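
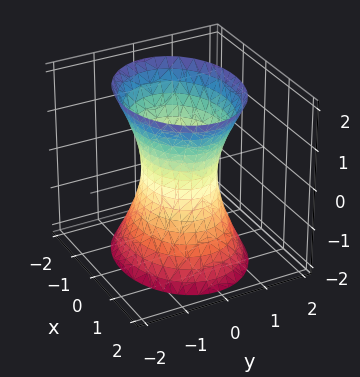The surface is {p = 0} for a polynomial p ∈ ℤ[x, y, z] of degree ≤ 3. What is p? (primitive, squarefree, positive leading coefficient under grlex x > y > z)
2*x^2 + 3*y^2 - z^2 - 2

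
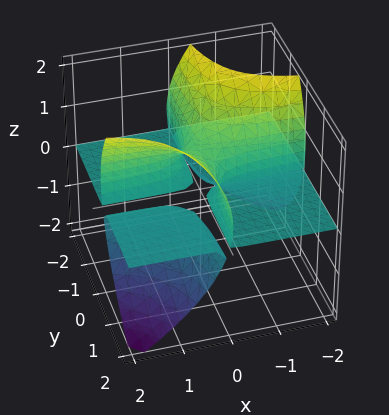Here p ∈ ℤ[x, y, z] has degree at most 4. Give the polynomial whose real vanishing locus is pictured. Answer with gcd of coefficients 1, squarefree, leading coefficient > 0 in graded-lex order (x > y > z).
1. I count 3 distinct pieces.
2. deg p = 3.
3. Against the integer gridlines: the visible y-axis segment lies entirely on the surface; the visible x-axis segment lies entirely on the surface; it meets the z-axis at z = 1 (among the integer gridlines).
4. Putting this together gives p.

2*x*y*z - z^3 + z^2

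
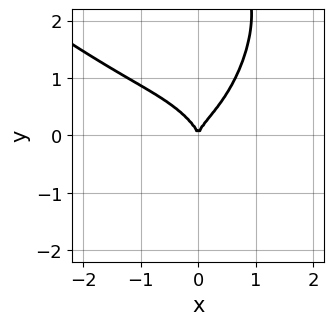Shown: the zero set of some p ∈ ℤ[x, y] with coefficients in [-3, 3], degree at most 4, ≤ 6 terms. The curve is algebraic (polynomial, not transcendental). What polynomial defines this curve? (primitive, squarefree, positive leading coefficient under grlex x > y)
2*x^4 + 3*x^3*y + y^4 - 3*y^3 + 2*x^2

1. deg p = 4. The shape is more complex than any degree-3 curve.
2. From the visible intercepts: it meets the x-axis at x = 0 (among the integer gridlines); it meets the y-axis at y = 0 (among the integer gridlines).
3. Together with the visible shape, these determine p as stated.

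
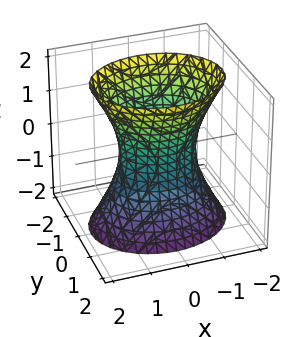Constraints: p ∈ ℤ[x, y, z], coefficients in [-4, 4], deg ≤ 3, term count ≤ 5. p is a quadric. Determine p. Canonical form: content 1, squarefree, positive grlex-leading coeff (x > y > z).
2*x^2 + 3*y^2 - z^2 - 2

1. Degree: an hourglass — one-sheet hyperboloid; a quadric, so deg p = 2.
2. Symmetries: the z ↦ −z reflection is a symmetry, so z appears only in even powers; mirror symmetry x ↦ −x ⇒ only even powers of x; the y ↦ −y reflection is a symmetry, so y appears only in even powers.
3. Reading off the gridlines: among the integer gridlines, it crosses the x-axis at x ∈ {-1, 1}; no z-intercept at any integer in the box.
4. The integer polynomial consistent with all of this is the stated p.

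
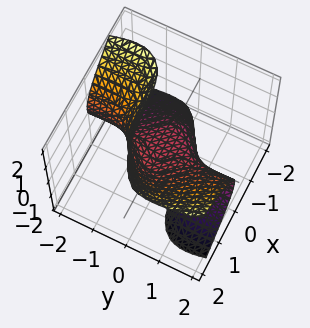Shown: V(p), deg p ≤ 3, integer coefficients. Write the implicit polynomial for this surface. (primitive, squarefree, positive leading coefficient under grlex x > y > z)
(a) The degree is 3 — a generic line meets the surface in up to 3 points.
(b) Reading off the gridlines: one z-axis crossing is at z = 0; one x-axis crossing is at x = 0; every point of the y-axis in the box is on the surface.
(c) Together with the visible shape, these determine p as stated.

x^3 + 3*x*y^2 - 3*y*z^2 - 3*z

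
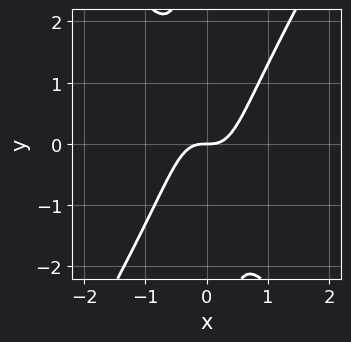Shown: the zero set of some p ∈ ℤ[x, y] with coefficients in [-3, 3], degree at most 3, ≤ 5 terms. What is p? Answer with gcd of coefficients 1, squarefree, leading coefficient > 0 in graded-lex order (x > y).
3*x^3 - x*y^2 - y

Degree: no degree-2 curve has this shape, so deg p = 3.
Checking where it meets the axes: it meets the y-axis at y = 0 (among the integer gridlines); it crosses the x-axis at the gridline x = 0.
These observations pin down the coefficients.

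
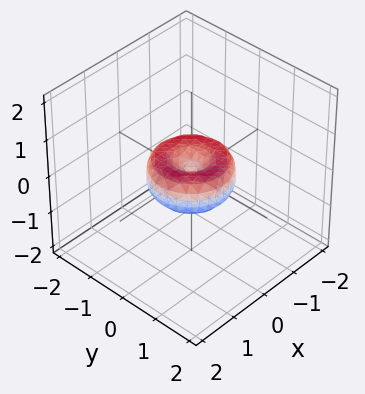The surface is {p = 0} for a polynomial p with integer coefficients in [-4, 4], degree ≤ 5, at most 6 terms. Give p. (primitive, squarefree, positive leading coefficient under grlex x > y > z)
First, deg p = 4. A generic line meets the surface in up to 4 points.
Then, symmetries: rotational symmetry about the z-axis ⇒ p depends on x, y only through x² + y².
Then, checking where it meets the axes: a circular section at z = 0 has radius exactly 1; one z-axis crossing is at z = 0; among the integer gridlines, it crosses the y-axis at y ∈ {-1, 0, 1}; among the integer gridlines, it crosses the x-axis at x ∈ {-1, 0, 1}.
Finally, the integer polynomial consistent with all of this is the stated p.

x^4 + 2*x^2*y^2 + y^4 - x^2 - y^2 + z^2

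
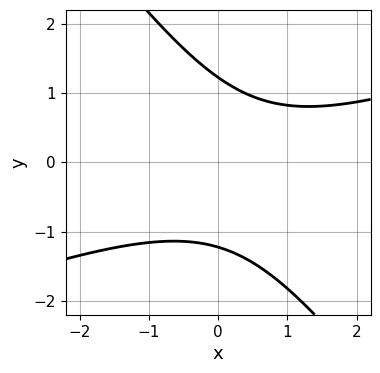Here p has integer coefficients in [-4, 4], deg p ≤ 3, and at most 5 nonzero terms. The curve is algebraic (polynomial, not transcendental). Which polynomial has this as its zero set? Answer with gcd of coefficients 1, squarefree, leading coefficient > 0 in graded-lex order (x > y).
x^2 - 2*x*y - 2*y^2 - x + 3

Degree: a generic line meets the curve in up to 2 points, so deg p = 2.
Observable constraints: no x-intercept at any integer in the box.
Fitting integer coefficients to these (and the overall shape) gives p.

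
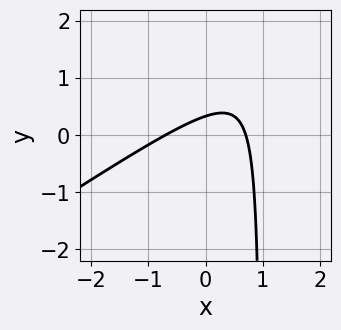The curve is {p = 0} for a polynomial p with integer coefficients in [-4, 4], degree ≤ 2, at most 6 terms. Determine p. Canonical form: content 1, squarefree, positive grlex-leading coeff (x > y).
2*x^2 - 3*x*y + 3*y - 1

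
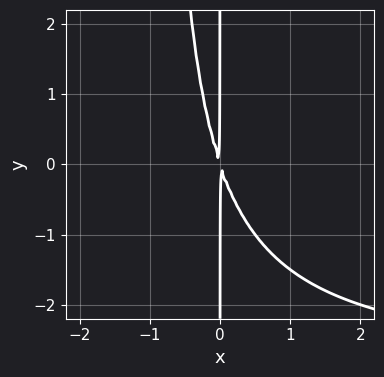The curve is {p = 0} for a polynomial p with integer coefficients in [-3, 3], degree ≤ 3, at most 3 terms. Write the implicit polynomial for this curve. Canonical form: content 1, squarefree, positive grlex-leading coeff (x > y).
Degree: the shape is more complex than any degree-2 curve, so deg p = 3.
Against the integer gridlines: the visible y-axis segment lies entirely on the curve.
The integer polynomial consistent with all of this is the stated p.

x^2*y + 3*x^2 + x*y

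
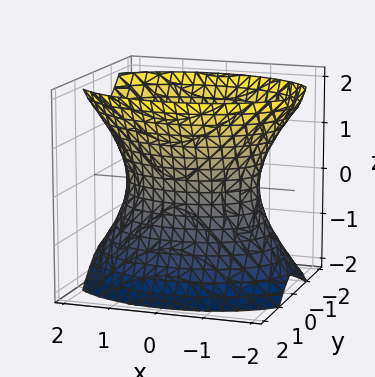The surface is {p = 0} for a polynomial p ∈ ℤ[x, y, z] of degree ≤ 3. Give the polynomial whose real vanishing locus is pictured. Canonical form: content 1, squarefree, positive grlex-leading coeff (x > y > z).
x^2 + 2*y^2 - z^2 - 2

First, degree: an hourglass — one-sheet hyperboloid; a quadric, so deg p = 2.
Then, symmetries: mirror symmetry z ↦ −z ⇒ only even powers of z; mirror symmetry y ↦ −y ⇒ only even powers of y; it's symmetric under x → −x, forcing even powers of x.
Next, checking where it meets the axes: among the integer gridlines, it crosses the y-axis at y ∈ {-1, 1}; the surface avoids every integer z-axis point in the box.
Finally, assembling these constraints gives the stated polynomial.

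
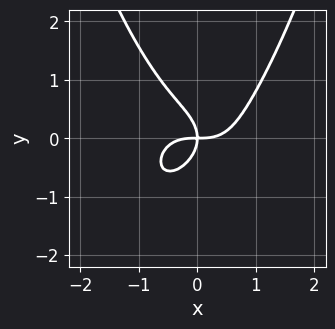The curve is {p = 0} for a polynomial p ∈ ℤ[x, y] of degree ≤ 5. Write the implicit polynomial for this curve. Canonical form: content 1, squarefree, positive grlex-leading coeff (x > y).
2*x^4 + x^2*y^2 - 2*y^3 - 2*x*y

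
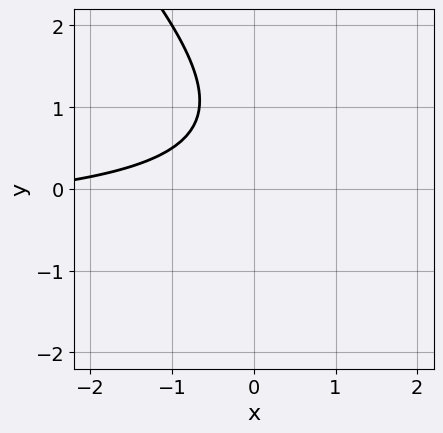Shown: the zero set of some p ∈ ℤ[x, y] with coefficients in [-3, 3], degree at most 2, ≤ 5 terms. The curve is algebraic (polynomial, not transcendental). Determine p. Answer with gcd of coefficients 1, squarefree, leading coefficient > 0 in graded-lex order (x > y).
2*x*y + 2*y^2 + x - 3*y + 3

The degree is 2 — the shape is more complex than any degree-1 curve.
From the visible intercepts: no y-intercept at any integer in the box; no x-intercept at any integer in the box.
These observations pin down the coefficients.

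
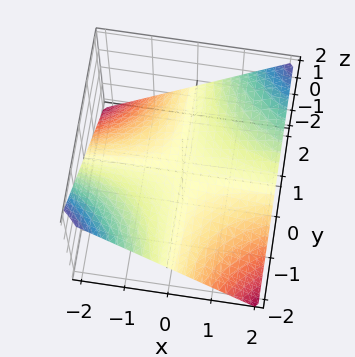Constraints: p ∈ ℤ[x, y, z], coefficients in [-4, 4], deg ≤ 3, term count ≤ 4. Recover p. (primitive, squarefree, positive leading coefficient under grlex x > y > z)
x*y - 2*z

deg p = 2.
Observable constraints: it crosses the z-axis at the gridline z = 0; the visible y-axis segment lies entirely on the surface.
Matching integer coefficients to the picture gives p.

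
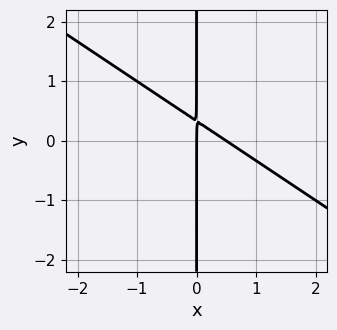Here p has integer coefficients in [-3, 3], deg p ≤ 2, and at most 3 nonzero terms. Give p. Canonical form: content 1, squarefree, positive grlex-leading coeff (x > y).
2*x^2 + 3*x*y - x

Degree: no degree-1 curve has this shape, so deg p = 2.
Reading off the gridlines: every point of the y-axis in the box is on the curve; it meets the x-axis at x = 0 (among the integer gridlines).
These observations pin down the coefficients.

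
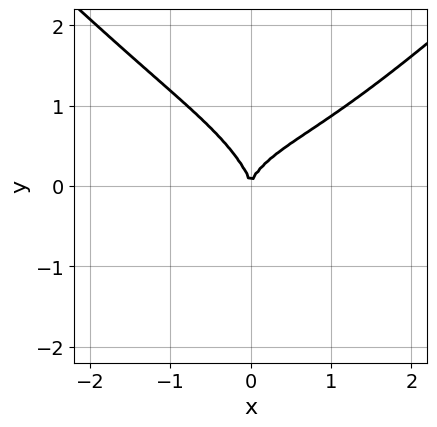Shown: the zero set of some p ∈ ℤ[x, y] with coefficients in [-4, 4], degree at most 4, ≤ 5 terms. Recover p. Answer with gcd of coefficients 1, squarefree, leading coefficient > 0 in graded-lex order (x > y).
deg p = 4.
Reading off the gridlines: it crosses the y-axis at the gridline y = 0; it meets the x-axis at x = 0 (among the integer gridlines).
The integer polynomial consistent with all of this is the stated p.

2*x^4 - 2*x^2*y^2 - 2*x*y^2 - 3*y^3 + 3*x^2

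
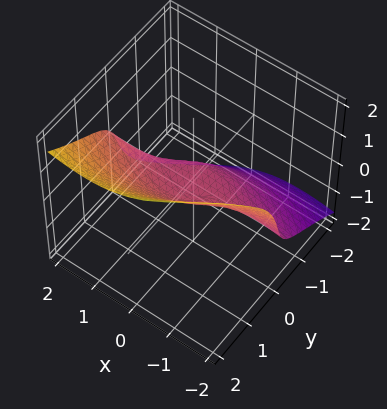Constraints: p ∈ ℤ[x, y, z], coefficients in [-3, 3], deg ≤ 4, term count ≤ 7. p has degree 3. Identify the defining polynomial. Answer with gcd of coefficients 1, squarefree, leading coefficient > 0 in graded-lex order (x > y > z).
The degree is 3 — a generic line meets the surface in up to 3 points.
Checking where it meets the axes: it crosses the z-axis at the gridline z = 0; every point of the x-axis in the box is on the surface; one y-axis crossing is at y = 0.
Matching integer coefficients to the picture gives p.

2*x^2*y - 3*x*y*z + 2*y^3 - 2*z^3 - 3*z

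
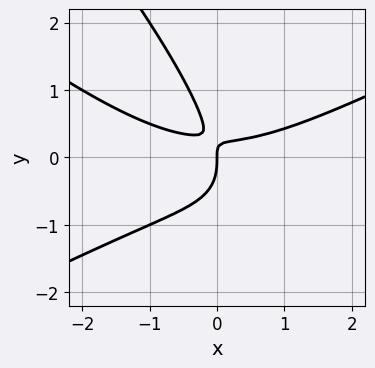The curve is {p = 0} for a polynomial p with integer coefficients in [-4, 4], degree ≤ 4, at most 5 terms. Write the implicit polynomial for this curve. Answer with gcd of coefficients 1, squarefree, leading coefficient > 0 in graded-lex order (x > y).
deg p = 3.
Against the integer gridlines: it crosses the y-axis at the gridline y = 0; one x-axis crossing is at x = 0.
Fitting integer coefficients to these (and the overall shape) gives p.

x^3 - 3*x*y^2 - 2*y^3 - 3*x*y + x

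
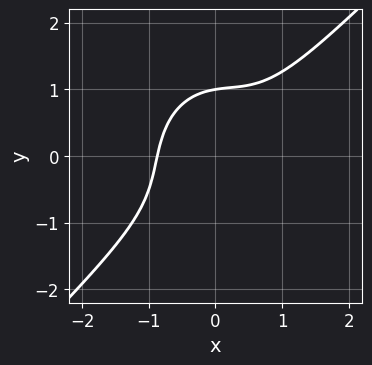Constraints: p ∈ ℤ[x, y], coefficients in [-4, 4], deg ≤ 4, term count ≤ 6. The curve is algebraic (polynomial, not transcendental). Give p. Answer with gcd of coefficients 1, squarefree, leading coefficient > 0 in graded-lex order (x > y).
3*x^3 - 2*x^2*y + x*y^2 - 2*y^3 + 2

1. Degree: the shape is more complex than any degree-2 curve, so deg p = 3.
2. Observable constraints: one y-axis crossing is at y = 1.
3. Solving for integer coefficients yields p as stated.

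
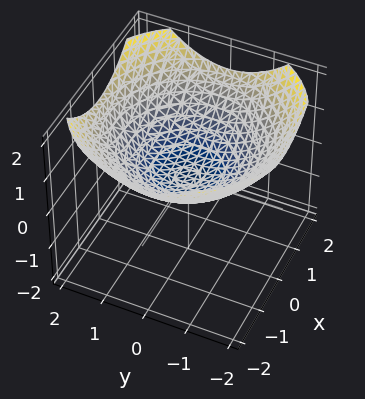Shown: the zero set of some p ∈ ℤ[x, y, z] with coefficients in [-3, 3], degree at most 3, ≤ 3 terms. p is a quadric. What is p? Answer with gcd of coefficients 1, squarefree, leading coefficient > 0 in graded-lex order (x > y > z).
x^2 + y^2 - 3*z

Degree: a single bowl opening along one axis; a quadric, so deg p = 2.
Symmetries: rotational symmetry about the z-axis ⇒ p depends on x, y only through x² + y².
Reading off the gridlines: a circular section at z = 1 has radius between 1 and 2; one y-axis crossing is at y = 0; it crosses the z-axis at the gridline z = 0.
Solving for integer coefficients yields p as stated.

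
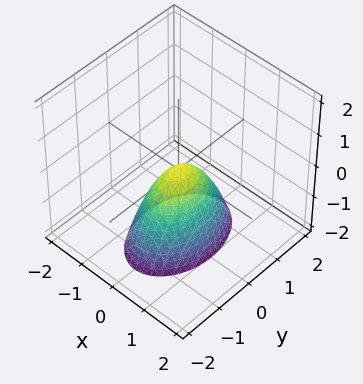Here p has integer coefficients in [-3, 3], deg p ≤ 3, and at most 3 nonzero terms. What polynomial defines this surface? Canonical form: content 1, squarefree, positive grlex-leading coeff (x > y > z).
1. The degree is 2 — a paraboloid; a quadric.
2. Symmetries: mirror symmetry y ↦ −y ⇒ only even powers of y; it's symmetric under x → −x, forcing even powers of x.
3. Checking where it meets the axes: it meets the z-axis at z = 0 (among the integer gridlines); it meets the y-axis at y = 0 (among the integer gridlines).
4. Together with the visible shape, these determine p as stated.

2*x^2 + y^2 + z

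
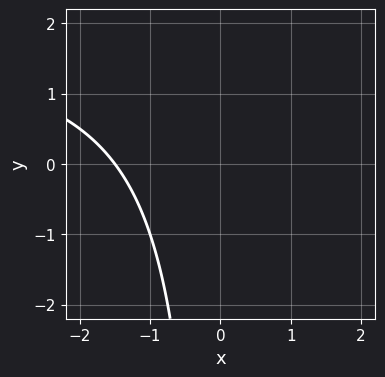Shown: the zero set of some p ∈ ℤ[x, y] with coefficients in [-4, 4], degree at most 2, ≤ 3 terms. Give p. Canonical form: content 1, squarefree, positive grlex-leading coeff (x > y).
x*y - 2*x - 3

(a) The degree is 2 — the shape is more complex than any degree-1 curve.
(b) Checking where it meets the axes: it misses every integer gridline on the y-axis.
(c) Together with the visible shape, these determine p as stated.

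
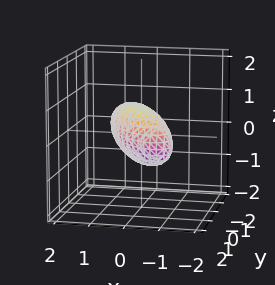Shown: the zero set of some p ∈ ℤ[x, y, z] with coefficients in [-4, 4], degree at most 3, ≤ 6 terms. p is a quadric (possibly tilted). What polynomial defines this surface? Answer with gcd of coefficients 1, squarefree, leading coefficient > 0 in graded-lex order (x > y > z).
1. deg p = 2. No degree-1 surface has this shape.
2. Checking where it meets the axes: the y-axis gridline crossings are at y ∈ {-1, 1}.
3. Matching integer coefficients to the picture gives p.

3*x^2 + 3*x*y - x*z + 2*y^2 + 3*z^2 - 2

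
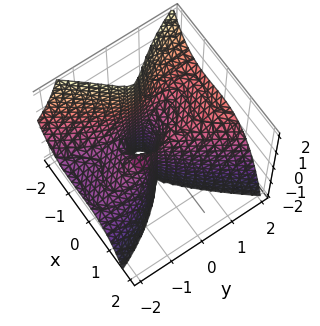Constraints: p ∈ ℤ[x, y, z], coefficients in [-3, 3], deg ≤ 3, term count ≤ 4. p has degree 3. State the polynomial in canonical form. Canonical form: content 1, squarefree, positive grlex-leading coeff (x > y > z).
3*x^3 - y^3 + 3*y^2*z + 3*x^2

1. Degree: a generic line meets the surface in up to 3 points, so deg p = 3.
2. Against the integer gridlines: the x-axis gridline crossings are at x ∈ {-1, 0}; it crosses the y-axis at the gridline y = 0; every point of the z-axis in the box is on the surface.
3. Together with the visible shape, these determine p as stated.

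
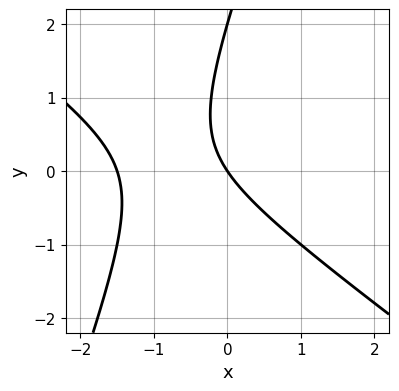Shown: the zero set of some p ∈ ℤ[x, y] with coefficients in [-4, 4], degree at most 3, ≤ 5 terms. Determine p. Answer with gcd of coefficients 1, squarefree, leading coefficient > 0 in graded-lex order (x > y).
deg p = 2. The shape is more complex than any degree-1 curve.
Checking where it meets the axes: one x-axis crossing is at x = 0; the y-axis gridline crossings are at y ∈ {0, 2}.
Assembling these constraints gives the stated polynomial.

2*x^2 + 2*x*y - y^2 + 3*x + 2*y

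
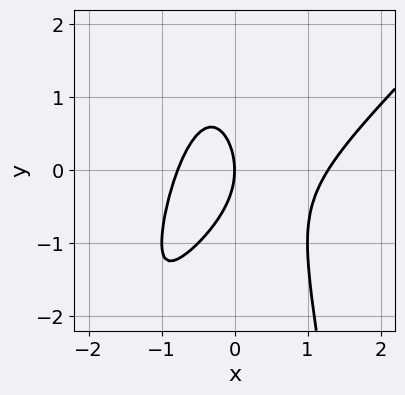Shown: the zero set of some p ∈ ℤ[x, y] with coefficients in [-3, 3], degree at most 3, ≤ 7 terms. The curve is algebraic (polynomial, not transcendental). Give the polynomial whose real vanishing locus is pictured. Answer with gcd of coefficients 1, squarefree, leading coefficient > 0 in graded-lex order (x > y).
2*x^3 - 2*x^2*y - x^2 - y^2 - 2*x

(a) deg p = 3. No degree-2 curve has this shape.
(b) Reading off the gridlines: one y-axis crossing is at y = 0; one x-axis crossing is at x = 0.
(c) Matching integer coefficients to the picture gives p.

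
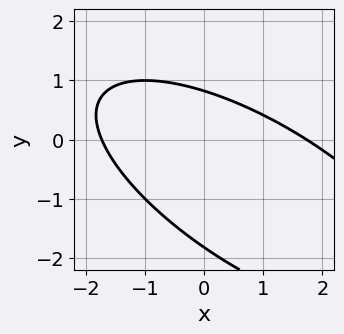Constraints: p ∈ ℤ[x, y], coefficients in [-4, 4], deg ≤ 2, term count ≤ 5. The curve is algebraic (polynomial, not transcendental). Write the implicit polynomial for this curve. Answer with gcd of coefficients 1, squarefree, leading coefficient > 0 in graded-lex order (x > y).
(a) The degree is 2 — the shape is more complex than any degree-1 curve.
(b) Solving for integer coefficients yields p as stated.

x^2 + 2*x*y + 2*y^2 + 2*y - 3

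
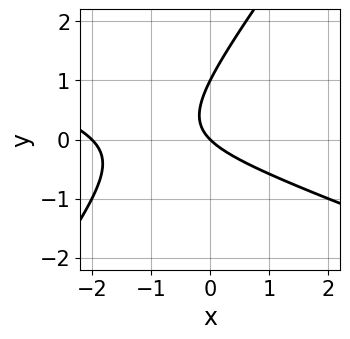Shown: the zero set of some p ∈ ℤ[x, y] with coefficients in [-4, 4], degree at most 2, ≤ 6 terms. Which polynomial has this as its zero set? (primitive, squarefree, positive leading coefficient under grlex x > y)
x^2 + 2*x*y - 2*y^2 + 2*x + 2*y

First, the degree is 2 — the shape is more complex than any degree-1 curve.
Next, from the axis intercepts and sections: the y-axis gridline crossings are at y ∈ {0, 1}; among the integer gridlines, it crosses the x-axis at x ∈ {-2, 0}.
Finally, fitting integer coefficients to these (and the overall shape) gives p.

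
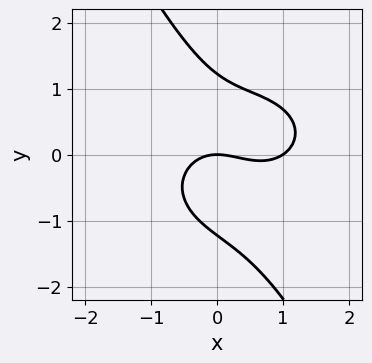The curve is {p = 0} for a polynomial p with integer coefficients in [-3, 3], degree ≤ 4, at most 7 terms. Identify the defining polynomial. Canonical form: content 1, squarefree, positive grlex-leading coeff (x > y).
2*x^3 + 3*x*y^2 + 2*y^3 - 2*x^2 - 3*y

1. deg p = 3. A generic line meets the curve in up to 3 points.
2. From the visible intercepts: it crosses the y-axis at the gridline y = 0; among the integer gridlines, it crosses the x-axis at x ∈ {0, 1}.
3. These observations pin down the coefficients.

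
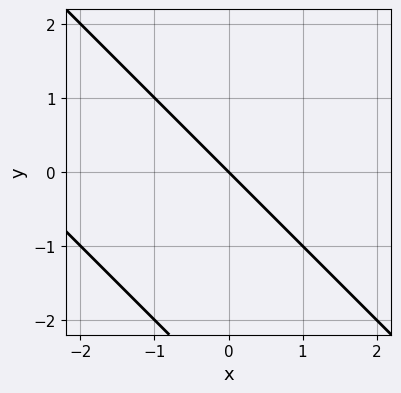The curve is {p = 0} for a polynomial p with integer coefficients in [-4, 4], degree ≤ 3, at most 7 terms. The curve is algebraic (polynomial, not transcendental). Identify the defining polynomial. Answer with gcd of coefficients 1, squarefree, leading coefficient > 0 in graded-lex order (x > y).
x^2 + 2*x*y + y^2 + 3*x + 3*y

deg p = 2. The shape is more complex than any degree-1 curve.
From the axis intercepts and sections: it meets the x-axis at x = 0 (among the integer gridlines); it meets the y-axis at y = 0 (among the integer gridlines).
The integer polynomial consistent with all of this is the stated p.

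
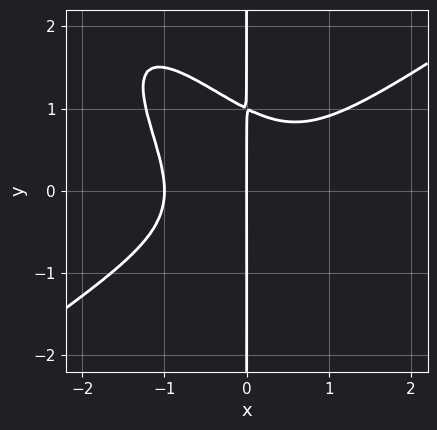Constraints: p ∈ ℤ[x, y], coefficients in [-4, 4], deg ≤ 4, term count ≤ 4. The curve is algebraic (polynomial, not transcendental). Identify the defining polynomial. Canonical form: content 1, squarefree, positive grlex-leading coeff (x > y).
2*x^4 - 3*x^2*y^2 - 2*x*y^3 + 2*x

deg p = 4. The shape is more complex than any degree-3 curve.
Observable constraints: every point of the y-axis in the box is on the curve; the x-axis gridline crossings are at x ∈ {-1, 0}.
The integer polynomial consistent with all of this is the stated p.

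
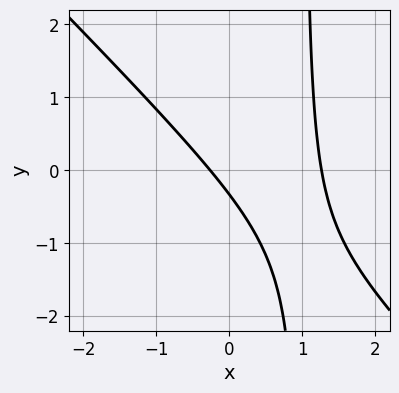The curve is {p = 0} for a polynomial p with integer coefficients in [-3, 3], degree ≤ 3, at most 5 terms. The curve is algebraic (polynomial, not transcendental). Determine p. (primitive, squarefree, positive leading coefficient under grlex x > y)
3*x^2 + 3*x*y - 3*x - 3*y - 1

First, deg p = 2. The shape is more complex than any degree-1 curve.
Finally, putting this together gives p.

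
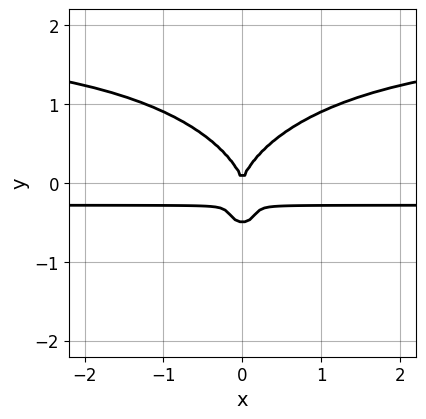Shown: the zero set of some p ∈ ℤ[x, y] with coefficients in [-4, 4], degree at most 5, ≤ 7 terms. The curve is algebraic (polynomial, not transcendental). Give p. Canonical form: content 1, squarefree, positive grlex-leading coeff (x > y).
2*x^2*y^2 + 2*y^4 - 3*x^2*y + y^3 - x^2

First, the degree is 4 — the shape is more complex than any degree-3 curve.
Next, symmetries: it's symmetric under x → −x, forcing even powers of x.
Then, reading off the gridlines: it meets the x-axis at x = 0 (among the integer gridlines); one y-axis crossing is at y = 0.
Finally, matching integer coefficients to the picture gives p.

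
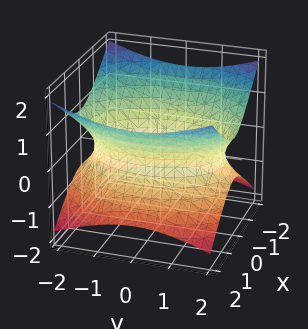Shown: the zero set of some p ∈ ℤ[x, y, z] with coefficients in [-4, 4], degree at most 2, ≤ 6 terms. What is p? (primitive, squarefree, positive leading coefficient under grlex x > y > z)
2*x^2 + y^2 - 3*z^2 - 3

First, the degree is 2 — one connected sheet with a waist; a quadric.
Then, symmetries: mirror symmetry z ↦ −z ⇒ only even powers of z; it's symmetric under y → −y, forcing even powers of y; mirror symmetry x ↦ −x ⇒ only even powers of x.
Then, from the axis intercepts and sections: no z-intercept at any integer in the box.
Finally, putting this together gives p.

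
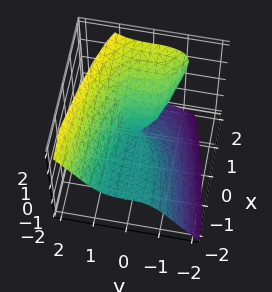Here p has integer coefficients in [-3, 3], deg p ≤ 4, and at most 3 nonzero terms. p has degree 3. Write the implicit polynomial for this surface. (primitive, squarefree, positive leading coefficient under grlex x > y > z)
3*y^3 - 2*z^3 + 3*x*z

(a) The degree is 3 — no degree-2 surface has this shape.
(b) From the axis intercepts and sections: the visible x-axis segment lies entirely on the surface; it crosses the z-axis at the gridline z = 0.
(c) Together with the visible shape, these determine p as stated.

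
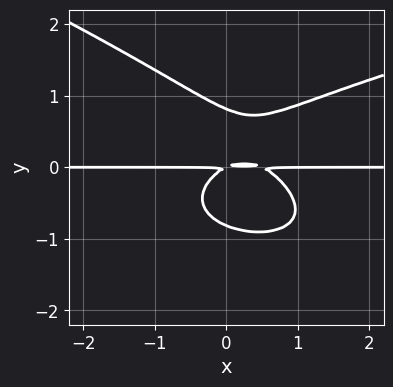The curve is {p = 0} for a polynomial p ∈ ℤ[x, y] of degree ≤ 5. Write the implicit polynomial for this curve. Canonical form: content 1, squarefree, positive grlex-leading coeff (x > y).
x*y^3 + 3*y^4 - 2*x^2*y + x*y - 2*y^2

(a) Degree: no degree-3 curve has this shape, so deg p = 4.
(b) From the visible intercepts: every point of the x-axis in the box is on the curve.
(c) Matching integer coefficients to the picture gives p.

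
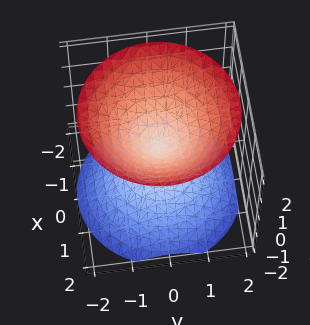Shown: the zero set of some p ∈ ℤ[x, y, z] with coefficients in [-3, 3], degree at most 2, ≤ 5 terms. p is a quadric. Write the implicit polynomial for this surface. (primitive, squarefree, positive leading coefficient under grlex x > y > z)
1. There are 2 components.
2. The degree is 2 — a double cone through the origin; a quadric.
3. Symmetries: mirror symmetry z ↦ −z ⇒ only even powers of z; the surface is invariant under rotation about z: p = q(x² + y², z).
4. Observable constraints: it meets the x-axis at x = 0 (among the integer gridlines); a circular section at z = 1 has radius exactly 1; it crosses the z-axis at the gridline z = 0.
5. Fitting integer coefficients to these (and the overall shape) gives p.

x^2 + y^2 - z^2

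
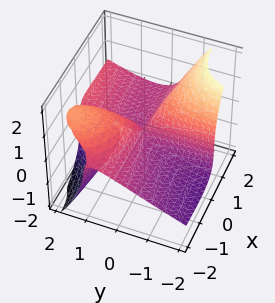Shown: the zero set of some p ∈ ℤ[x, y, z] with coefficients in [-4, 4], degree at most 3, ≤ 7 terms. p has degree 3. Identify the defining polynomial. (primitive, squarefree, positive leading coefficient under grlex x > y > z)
x^2*z - x*y^2 + 2*x*y*z + z^3 + x*y

(a) deg p = 3.
(b) Observable constraints: every point of the x-axis in the box is on the surface; every point of the y-axis in the box is on the surface; it crosses the z-axis at the gridline z = 0.
(c) The integer polynomial consistent with all of this is the stated p.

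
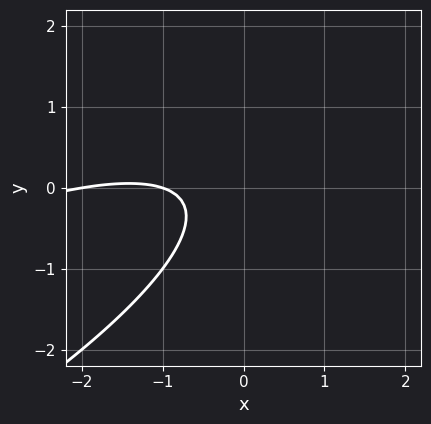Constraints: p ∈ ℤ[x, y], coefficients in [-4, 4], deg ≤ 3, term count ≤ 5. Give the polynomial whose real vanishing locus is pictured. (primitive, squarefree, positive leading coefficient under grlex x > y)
x^2 - 3*x*y + 3*y^2 + 3*x + 2

The degree is 2 — a generic line meets the curve in up to 2 points.
From the visible intercepts: among the integer gridlines, it crosses the x-axis at x ∈ {-2, -1}; it misses every integer gridline on the y-axis.
Fitting integer coefficients to these (and the overall shape) gives p.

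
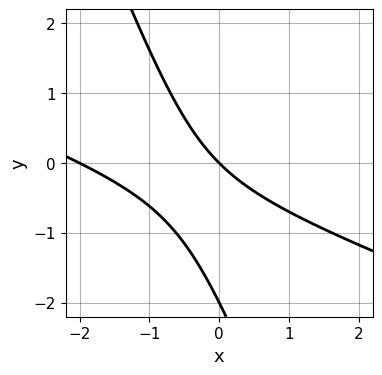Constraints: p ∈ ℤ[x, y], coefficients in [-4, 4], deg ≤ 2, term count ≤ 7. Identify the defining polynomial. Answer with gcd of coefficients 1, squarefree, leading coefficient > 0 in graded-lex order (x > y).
(a) The degree is 2 — no degree-1 curve has this shape.
(b) From the visible intercepts: among the integer gridlines, it crosses the y-axis at y ∈ {-2, 0}; among the integer gridlines, it crosses the x-axis at x ∈ {-2, 0}.
(c) These observations pin down the coefficients.

x^2 + 3*x*y + y^2 + 2*x + 2*y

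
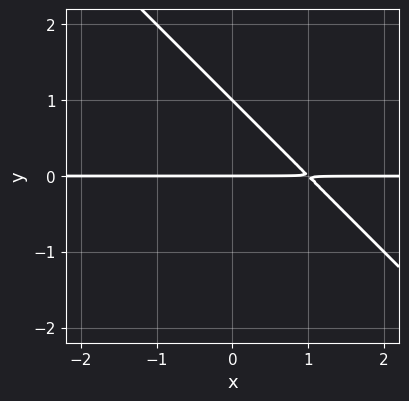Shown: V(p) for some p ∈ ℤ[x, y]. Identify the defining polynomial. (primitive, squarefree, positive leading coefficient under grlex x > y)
1. deg p = 2. No degree-1 curve has this shape.
2. Reading off the gridlines: the y-axis gridline crossings are at y ∈ {0, 1}; every point of the x-axis in the box is on the curve.
3. Fitting integer coefficients to these (and the overall shape) gives p.

x*y + y^2 - y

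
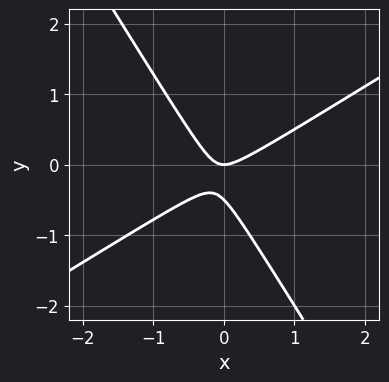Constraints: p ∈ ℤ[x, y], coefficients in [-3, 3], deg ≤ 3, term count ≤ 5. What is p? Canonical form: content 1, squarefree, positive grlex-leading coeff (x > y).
2*x^2 - 2*x*y - 2*y^2 - y

The degree is 2 — no degree-1 curve has this shape.
Observable constraints: it meets the x-axis at x = 0 (among the integer gridlines); it crosses the y-axis at the gridline y = 0.
Together with the visible shape, these determine p as stated.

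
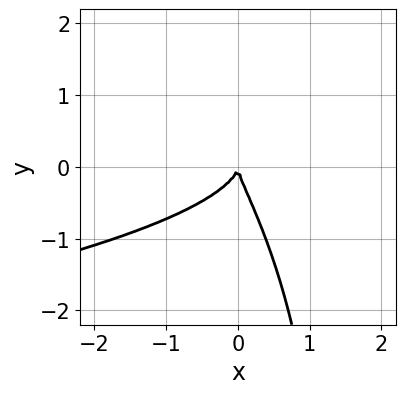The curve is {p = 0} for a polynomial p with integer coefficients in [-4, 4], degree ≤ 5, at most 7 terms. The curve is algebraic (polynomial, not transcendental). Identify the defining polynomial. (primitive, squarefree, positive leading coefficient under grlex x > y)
x*y^3 + x^2*y - 3*x*y^2 - 2*y^3 - 2*x^2

1. deg p = 4. The shape is more complex than any degree-3 curve.
2. From the visible intercepts: it meets the x-axis at x = 0 (among the integer gridlines); it meets the y-axis at y = 0 (among the integer gridlines).
3. Together with the visible shape, these determine p as stated.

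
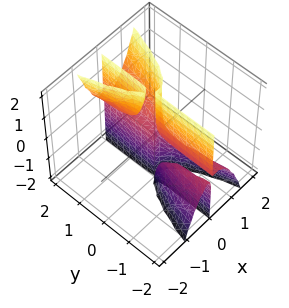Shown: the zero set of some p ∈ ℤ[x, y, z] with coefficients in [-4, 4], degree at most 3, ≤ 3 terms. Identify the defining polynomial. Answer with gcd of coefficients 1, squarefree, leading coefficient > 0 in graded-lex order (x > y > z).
1. There are 3 components. They look like related sheets of one shape, so recover p as a whole.
2. deg p = 3. No degree-2 surface has this shape.
3. Checking where it meets the axes: the visible y-axis segment lies entirely on the surface; the visible z-axis segment lies entirely on the surface.
4. Solving for integer coefficients yields p as stated.

3*x^3 - x*y*z - x^2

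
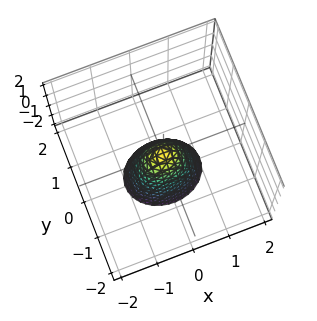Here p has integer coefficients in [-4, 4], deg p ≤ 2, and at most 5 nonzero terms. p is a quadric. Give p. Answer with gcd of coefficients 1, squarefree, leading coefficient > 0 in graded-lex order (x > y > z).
2*x^2 + 3*y^2 + z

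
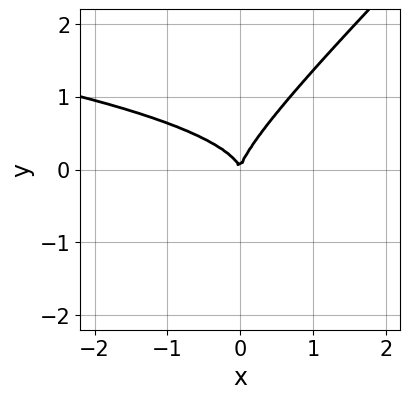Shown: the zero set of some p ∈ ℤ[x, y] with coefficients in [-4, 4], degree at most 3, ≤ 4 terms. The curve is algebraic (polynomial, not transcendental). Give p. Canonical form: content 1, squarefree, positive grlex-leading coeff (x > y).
3*x*y^2 - 3*y^3 + 2*x^2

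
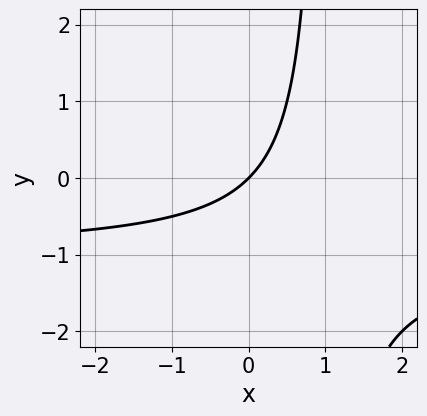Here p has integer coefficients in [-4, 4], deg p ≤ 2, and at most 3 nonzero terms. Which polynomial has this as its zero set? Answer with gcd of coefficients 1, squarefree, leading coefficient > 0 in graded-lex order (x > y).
Degree: the shape is more complex than any degree-1 curve, so deg p = 2.
Checking where it meets the axes: it crosses the y-axis at the gridline y = 0; it meets the x-axis at x = 0 (among the integer gridlines).
Fitting integer coefficients to these (and the overall shape) gives p.

x*y + x - y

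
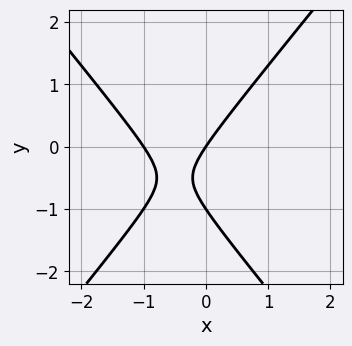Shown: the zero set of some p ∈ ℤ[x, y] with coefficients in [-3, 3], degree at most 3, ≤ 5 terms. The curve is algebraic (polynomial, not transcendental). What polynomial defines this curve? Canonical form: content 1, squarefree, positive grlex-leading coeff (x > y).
3*x^2 - 2*y^2 + 3*x - 2*y

First, deg p = 2.
Then, observable constraints: among the integer gridlines, it crosses the x-axis at x ∈ {-1, 0}; the y-axis gridline crossings are at y ∈ {-1, 0}.
Finally, putting this together gives p.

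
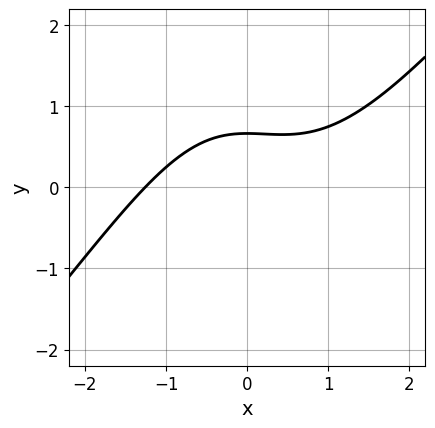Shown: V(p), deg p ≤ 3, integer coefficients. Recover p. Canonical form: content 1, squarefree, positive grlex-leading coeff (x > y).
First, degree: a generic line meets the curve in up to 3 points, so deg p = 3.
Finally, the integer polynomial consistent with all of this is the stated p.

x^3 - x^2*y - 3*y + 2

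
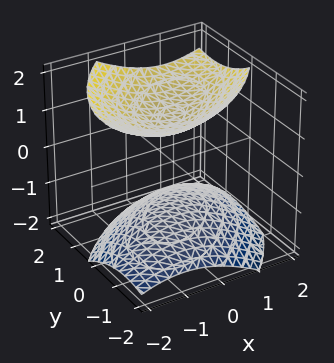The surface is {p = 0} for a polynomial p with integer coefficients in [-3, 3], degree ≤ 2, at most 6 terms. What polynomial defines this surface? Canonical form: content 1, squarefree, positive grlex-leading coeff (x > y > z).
First, I count 2 distinct pieces. They look like related sheets of one shape, so recover p as a whole.
Then, deg p = 2. The shape is more complex than any degree-1 surface.
Then, from the visible intercepts: among the integer gridlines, it crosses the z-axis at z ∈ {-1, 1}; no y-intercept at any integer in the box.
Finally, putting this together gives p.

2*x^2 - 2*x*y + 2*y^2 - y*z - 3*z^2 + 3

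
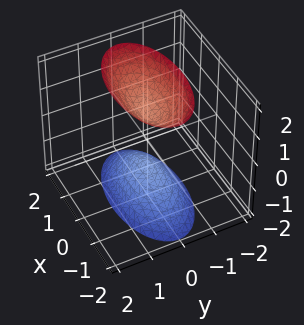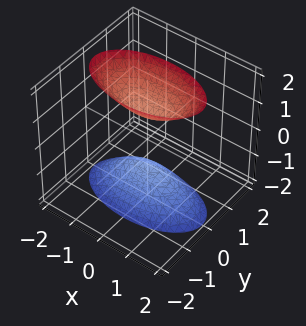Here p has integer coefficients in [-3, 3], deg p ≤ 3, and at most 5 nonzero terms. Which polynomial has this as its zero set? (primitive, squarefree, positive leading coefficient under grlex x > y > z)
1. The picture has 2 separate pieces. Treating them together as one polynomial.
2. deg p = 2. Two separate bowl-shaped sheets opening away from each other; a quadric.
3. Symmetries: it's symmetric under z → −z, forcing even powers of z; it's symmetric under y → −y, forcing even powers of y; mirror symmetry x ↦ −x ⇒ only even powers of x.
4. Reading off the gridlines: it misses every integer gridline on the y-axis; the z-axis gridline crossings are at z ∈ {-1, 1}; it misses every integer gridline on the x-axis.
5. The integer polynomial consistent with all of this is the stated p.

x^2 + 3*y^2 - z^2 + 1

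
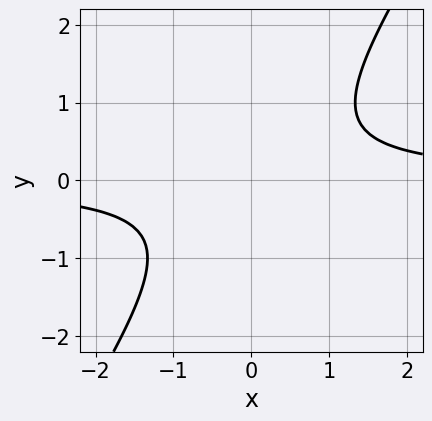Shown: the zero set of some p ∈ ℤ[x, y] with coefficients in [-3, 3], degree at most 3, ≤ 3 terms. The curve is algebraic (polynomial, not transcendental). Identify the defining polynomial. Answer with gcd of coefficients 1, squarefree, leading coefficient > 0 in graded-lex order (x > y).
3*x*y - 2*y^2 - 2

1. deg p = 2. A generic line meets the curve in up to 2 points.
2. Reading off the gridlines: no y-intercept at any integer in the box; it misses every integer gridline on the x-axis.
3. The integer polynomial consistent with all of this is the stated p.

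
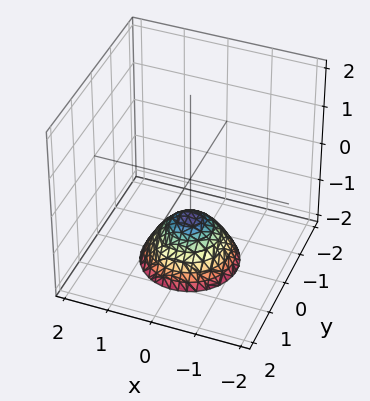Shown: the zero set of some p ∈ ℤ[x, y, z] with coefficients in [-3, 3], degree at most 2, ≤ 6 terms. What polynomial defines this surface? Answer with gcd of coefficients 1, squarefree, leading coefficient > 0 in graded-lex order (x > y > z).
x^2 + y^2 + z + 1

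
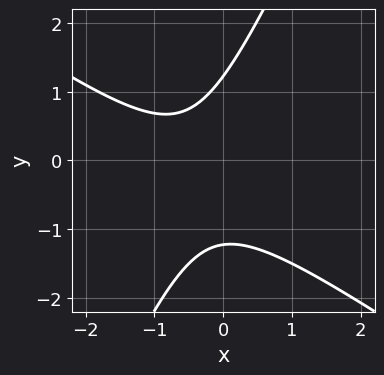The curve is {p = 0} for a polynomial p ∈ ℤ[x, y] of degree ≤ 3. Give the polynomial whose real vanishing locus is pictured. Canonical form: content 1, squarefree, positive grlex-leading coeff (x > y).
3*x^2 + 3*x*y - 2*y^2 + 3*x + 3

The degree is 2 — the shape is more complex than any degree-1 curve.
Against the integer gridlines: it misses every integer gridline on the x-axis.
Together with the visible shape, these determine p as stated.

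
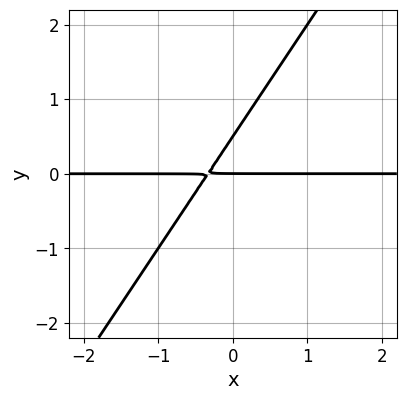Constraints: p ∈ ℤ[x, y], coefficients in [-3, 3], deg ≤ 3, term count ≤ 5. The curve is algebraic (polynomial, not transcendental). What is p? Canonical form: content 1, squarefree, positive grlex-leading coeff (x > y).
Degree: no degree-1 curve has this shape, so deg p = 2.
Checking where it meets the axes: every point of the x-axis in the box is on the curve; it crosses the y-axis at the gridline y = 0.
The integer polynomial consistent with all of this is the stated p.

3*x*y - 2*y^2 + y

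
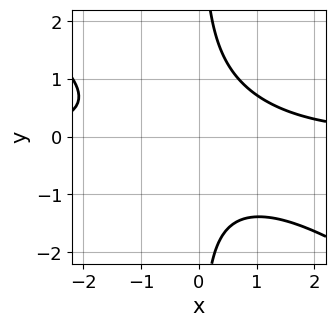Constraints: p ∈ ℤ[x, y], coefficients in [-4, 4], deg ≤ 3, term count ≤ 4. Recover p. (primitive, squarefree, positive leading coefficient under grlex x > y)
(a) deg p = 3. The shape is more complex than any degree-2 curve.
(b) Reading off the gridlines: no y-intercept at any integer in the box; it misses every integer gridline on the x-axis.
(c) These observations pin down the coefficients.

2*x^2*y + 3*x*y^2 - 3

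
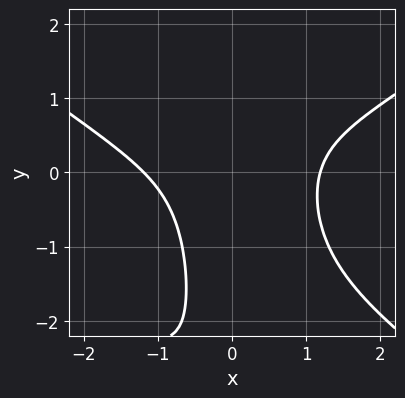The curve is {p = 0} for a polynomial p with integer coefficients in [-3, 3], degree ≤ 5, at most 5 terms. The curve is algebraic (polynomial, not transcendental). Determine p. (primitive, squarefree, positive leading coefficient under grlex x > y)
(a) The degree is 4 — no degree-3 curve has this shape.
(b) From the visible intercepts: no y-intercept at any integer in the box.
(c) Assembling these constraints gives the stated polynomial.

x^4 - 2*x^2*y^2 - 3*x^2*y + 2*x*y - 2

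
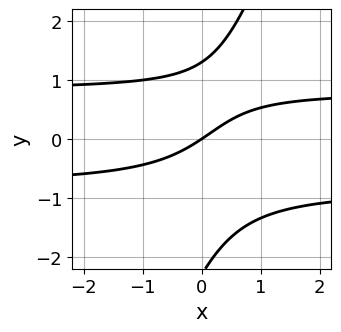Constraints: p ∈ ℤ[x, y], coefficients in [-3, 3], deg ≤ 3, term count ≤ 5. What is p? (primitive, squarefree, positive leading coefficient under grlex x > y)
1. Degree: no degree-2 curve has this shape, so deg p = 3.
2. Reading off the gridlines: it crosses the x-axis at the gridline x = 0; it meets the y-axis at y = 0 (among the integer gridlines).
3. The integer polynomial consistent with all of this is the stated p.

3*x*y^2 - y^3 - y^2 - 2*x + 3*y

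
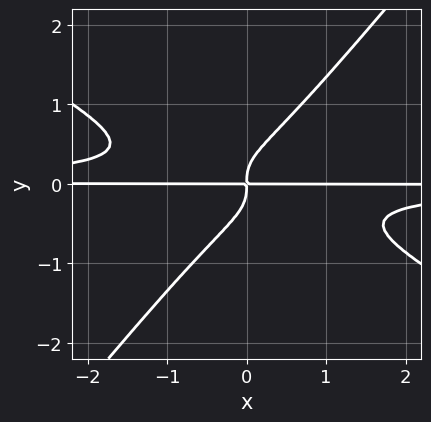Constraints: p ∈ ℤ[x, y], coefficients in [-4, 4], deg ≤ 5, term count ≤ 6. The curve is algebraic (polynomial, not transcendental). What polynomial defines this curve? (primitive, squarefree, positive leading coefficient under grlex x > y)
2*x^2*y^2 + 2*x*y^3 - 3*y^4 + x*y

First, deg p = 4.
Next, observable constraints: the visible x-axis segment lies entirely on the curve.
Finally, fitting integer coefficients to these (and the overall shape) gives p.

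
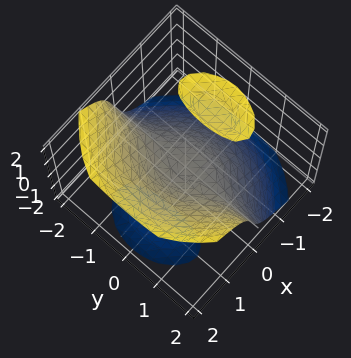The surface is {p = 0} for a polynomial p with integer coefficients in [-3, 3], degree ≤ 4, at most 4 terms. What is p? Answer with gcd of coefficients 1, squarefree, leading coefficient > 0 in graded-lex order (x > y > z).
x^3 + x*y^2 - x*z^2 - z

1. I count 3 distinct pieces. Treating them together as one polynomial.
2. deg p = 3. The shape is more complex than any degree-2 surface.
3. Observable constraints: it meets the z-axis at z = 0 (among the integer gridlines); one x-axis crossing is at x = 0; every point of the y-axis in the box is on the surface.
4. Assembling these constraints gives the stated polynomial.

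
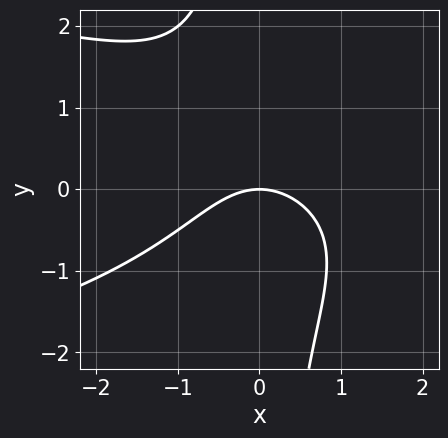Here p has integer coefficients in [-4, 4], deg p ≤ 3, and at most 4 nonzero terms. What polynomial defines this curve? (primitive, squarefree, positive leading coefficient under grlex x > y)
2*x*y^2 + 2*x^2 + 3*y

The degree is 3 — the shape is more complex than any degree-2 curve.
From the axis intercepts and sections: it crosses the y-axis at the gridline y = 0; one x-axis crossing is at x = 0.
These observations pin down the coefficients.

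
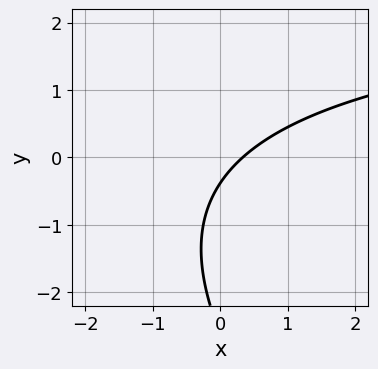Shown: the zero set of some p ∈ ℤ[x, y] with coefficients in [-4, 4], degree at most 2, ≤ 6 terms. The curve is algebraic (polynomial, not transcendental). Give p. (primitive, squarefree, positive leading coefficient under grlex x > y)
1. Degree: the shape is more complex than any degree-1 curve, so deg p = 2.
2. Matching integer coefficients to the picture gives p.

x*y + y^2 - 3*x + 3*y + 1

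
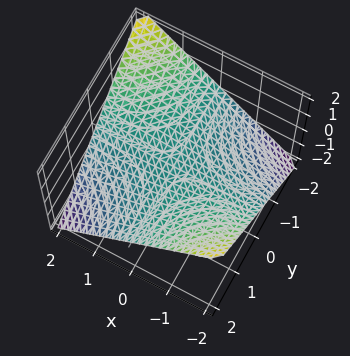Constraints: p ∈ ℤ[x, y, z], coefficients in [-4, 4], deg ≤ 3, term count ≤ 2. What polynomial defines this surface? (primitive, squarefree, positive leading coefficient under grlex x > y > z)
x*y + 2*z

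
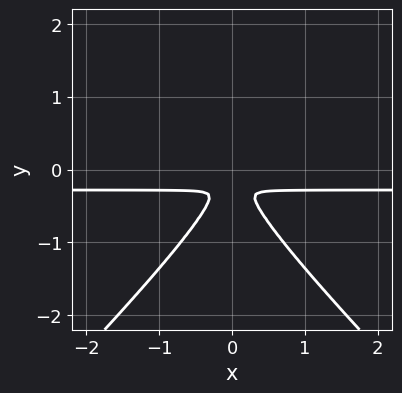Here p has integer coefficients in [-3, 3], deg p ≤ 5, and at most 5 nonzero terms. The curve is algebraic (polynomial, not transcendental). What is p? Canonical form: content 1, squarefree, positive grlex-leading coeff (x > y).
deg p = 4.
Symmetries: the x ↦ −x reflection is a symmetry, so x appears only in even powers.
The integer polynomial consistent with all of this is the stated p.

2*x^2*y^2 - 2*y^4 - 3*x^2*y - x^2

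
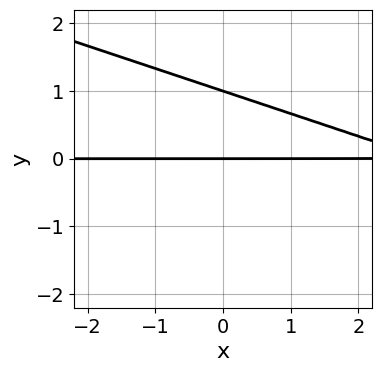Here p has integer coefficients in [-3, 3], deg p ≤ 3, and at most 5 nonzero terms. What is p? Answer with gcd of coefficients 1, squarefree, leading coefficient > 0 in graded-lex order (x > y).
1. deg p = 2. No degree-1 curve has this shape.
2. Against the integer gridlines: every point of the x-axis in the box is on the curve; among the integer gridlines, it crosses the y-axis at y ∈ {0, 1}.
3. Together with the visible shape, these determine p as stated.

x*y + 3*y^2 - 3*y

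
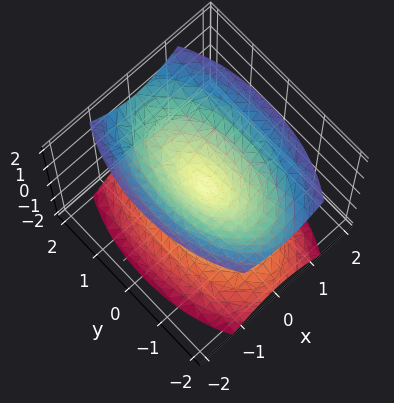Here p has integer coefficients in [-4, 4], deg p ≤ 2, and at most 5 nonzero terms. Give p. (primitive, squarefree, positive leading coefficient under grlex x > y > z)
First, there are 2 components.
Then, degree: a double cone through the origin; a quadric, so deg p = 2.
Next, symmetries: mirror symmetry y ↦ −y ⇒ only even powers of y; the z ↦ −z reflection is a symmetry, so z appears only in even powers; it's symmetric under x → −x, forcing even powers of x.
Then, observable constraints: it meets the x-axis at x = 0 (among the integer gridlines); it meets the y-axis at y = 0 (among the integer gridlines); it meets the z-axis at z = 0 (among the integer gridlines).
Finally, solving for integer coefficients yields p as stated.

3*x^2 + y^2 - 2*z^2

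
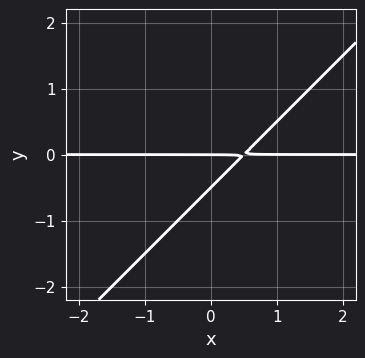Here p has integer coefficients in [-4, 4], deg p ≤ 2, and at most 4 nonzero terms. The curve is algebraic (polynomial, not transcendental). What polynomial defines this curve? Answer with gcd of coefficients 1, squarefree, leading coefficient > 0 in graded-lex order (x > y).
2*x*y - 2*y^2 - y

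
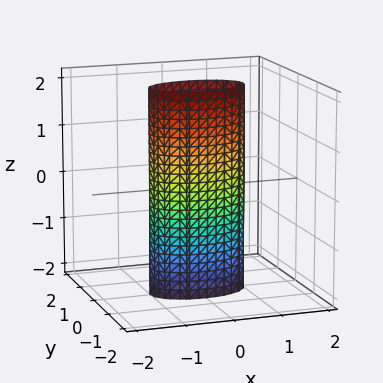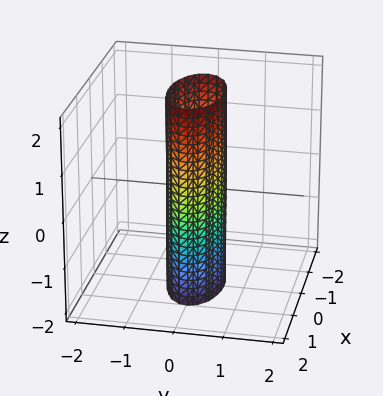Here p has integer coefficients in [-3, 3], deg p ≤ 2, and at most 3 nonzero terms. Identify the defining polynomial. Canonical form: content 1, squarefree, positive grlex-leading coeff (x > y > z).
x^2 + 3*y^2 - 1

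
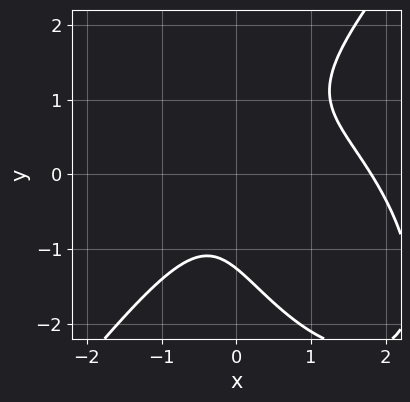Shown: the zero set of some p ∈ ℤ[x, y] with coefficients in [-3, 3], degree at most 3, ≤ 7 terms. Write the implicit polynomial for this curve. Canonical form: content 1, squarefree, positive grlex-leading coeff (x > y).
2*x^3 - y^3 - 3*x^2 + 3*x*y - 2

1. Degree: no degree-2 curve has this shape, so deg p = 3.
2. The integer polynomial consistent with all of this is the stated p.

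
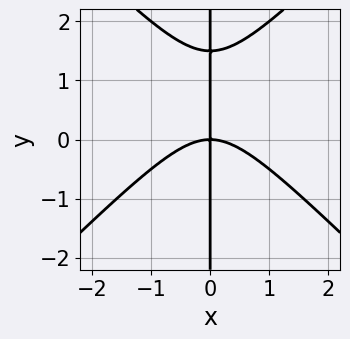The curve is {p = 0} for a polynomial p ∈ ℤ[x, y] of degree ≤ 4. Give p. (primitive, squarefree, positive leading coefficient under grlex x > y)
(a) deg p = 3.
(b) Reading off the gridlines: the visible y-axis segment lies entirely on the curve; it meets the x-axis at x = 0 (among the integer gridlines).
(c) Together with the visible shape, these determine p as stated.

2*x^3 - 2*x*y^2 + 3*x*y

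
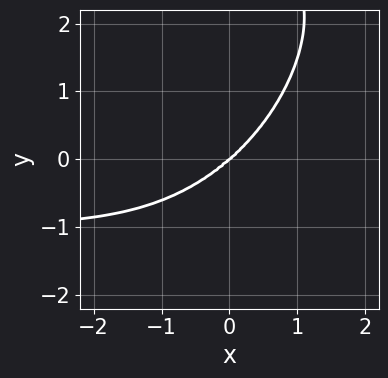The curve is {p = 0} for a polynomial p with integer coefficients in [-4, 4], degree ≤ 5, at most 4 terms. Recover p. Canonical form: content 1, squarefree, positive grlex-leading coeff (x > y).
2*x^3*y + y^4 + 2*x^3 - 3*y^3

1. The degree is 4 — no degree-3 curve has this shape.
2. Reading off the gridlines: it crosses the x-axis at the gridline x = 0; it crosses the y-axis at the gridline y = 0.
3. These observations pin down the coefficients.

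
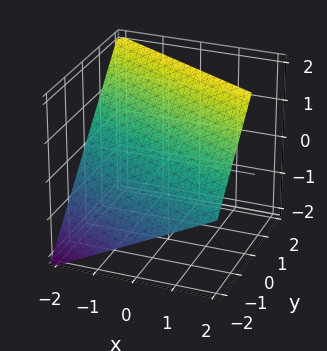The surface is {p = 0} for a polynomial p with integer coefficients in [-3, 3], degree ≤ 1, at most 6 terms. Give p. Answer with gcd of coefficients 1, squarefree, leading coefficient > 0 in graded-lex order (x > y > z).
x + 2*y - 2*z + 2

(a) The degree is 1 — the surface is flat (a plane).
(b) Observable constraints: it crosses the z-axis at the gridline z = 1; it meets the x-axis at x = -2 (among the integer gridlines); it meets the y-axis at y = -1 (among the integer gridlines).
(c) Together with the visible shape, these determine p as stated.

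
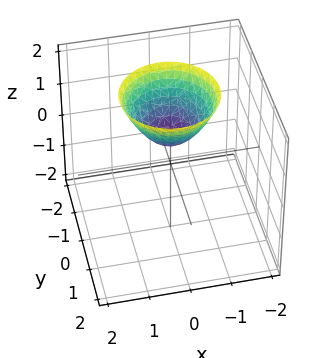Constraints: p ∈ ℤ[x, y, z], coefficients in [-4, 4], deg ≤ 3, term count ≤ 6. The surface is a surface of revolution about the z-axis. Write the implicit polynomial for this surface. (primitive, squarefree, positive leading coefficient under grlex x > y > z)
3*x^2 + 3*y^2 - 3*z + 2

1. The degree is 2 — no degree-1 surface has this shape.
2. Symmetries: the surface is invariant under rotation about z: p = q(x² + y², z).
3. Against the integer gridlines: a circular section at z = 2 has radius between 1 and 2; no y-intercept at any integer in the box; no x-intercept at any integer in the box.
4. These observations pin down the coefficients.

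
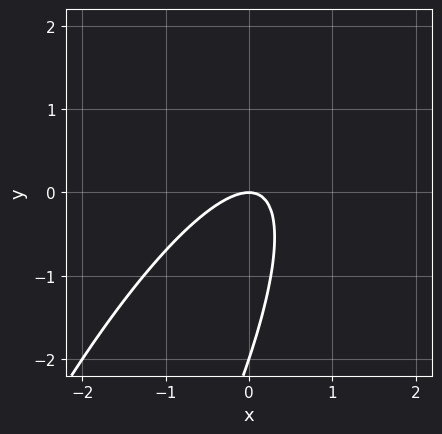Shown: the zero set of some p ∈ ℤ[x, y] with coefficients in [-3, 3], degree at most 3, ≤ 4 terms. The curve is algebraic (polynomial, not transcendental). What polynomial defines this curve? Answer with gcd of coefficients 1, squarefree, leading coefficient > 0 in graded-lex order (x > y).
3*x^2 - 3*x*y + y^2 + 2*y

1. The degree is 2 — the shape is more complex than any degree-1 curve.
2. Reading off the gridlines: the y-axis gridline crossings are at y ∈ {-2, 0}; it meets the x-axis at x = 0 (among the integer gridlines).
3. Solving for integer coefficients yields p as stated.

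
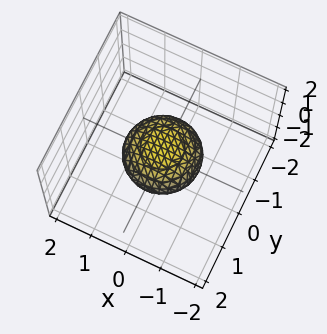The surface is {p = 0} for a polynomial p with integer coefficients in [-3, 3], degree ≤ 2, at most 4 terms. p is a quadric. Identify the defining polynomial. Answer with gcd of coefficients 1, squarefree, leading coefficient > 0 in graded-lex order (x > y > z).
(a) Degree: a closed, bounded, convex surface; a quadric, so deg p = 2.
(b) Symmetries: it's symmetric under z → −z, forcing even powers of z; the z-axis is an axis of rotation, so x and y enter only as x² + y².
(c) Observable constraints: a circular section at z = 0 has radius exactly 1; among the integer gridlines, it crosses the x-axis at x ∈ {-1, 1}; among the integer gridlines, it crosses the y-axis at y ∈ {-1, 1}.
(d) The integer polynomial consistent with all of this is the stated p.

x^2 + y^2 + 2*z^2 - 1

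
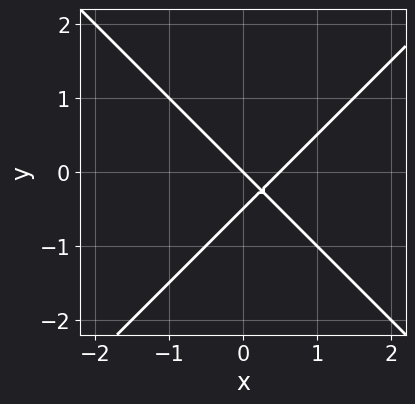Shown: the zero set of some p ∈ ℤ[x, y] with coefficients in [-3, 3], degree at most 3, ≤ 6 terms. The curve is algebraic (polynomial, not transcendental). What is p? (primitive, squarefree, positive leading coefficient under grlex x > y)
2*x^2 - 2*y^2 - x - y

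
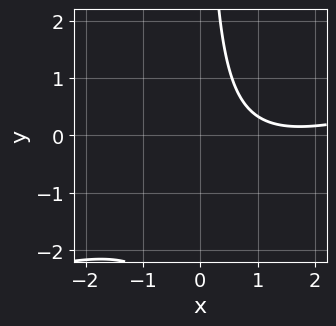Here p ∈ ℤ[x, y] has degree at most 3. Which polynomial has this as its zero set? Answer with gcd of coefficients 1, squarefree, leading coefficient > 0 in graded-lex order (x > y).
1. The degree is 2 — no degree-1 curve has this shape.
2. Observable constraints: the curve avoids every integer y-axis point in the box; no x-intercept at any integer in the box.
3. Fitting integer coefficients to these (and the overall shape) gives p.

x^2 - 3*x*y - 3*x + 3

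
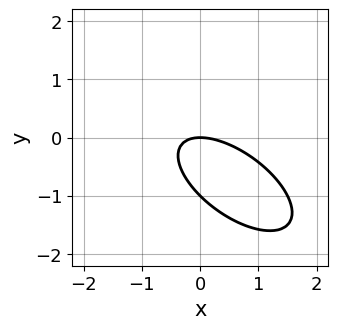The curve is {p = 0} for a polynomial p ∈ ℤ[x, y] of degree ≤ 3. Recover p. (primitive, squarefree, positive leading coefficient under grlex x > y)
1. deg p = 2.
2. From the visible intercepts: among the integer gridlines, it crosses the y-axis at y ∈ {-1, 0}; one x-axis crossing is at x = 0.
3. Together with the visible shape, these determine p as stated.

2*x^2 + 3*x*y + 3*y^2 + 3*y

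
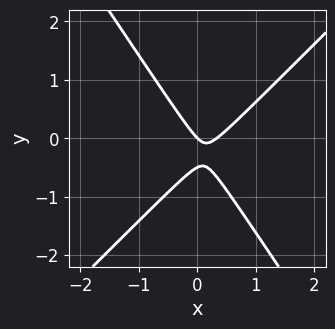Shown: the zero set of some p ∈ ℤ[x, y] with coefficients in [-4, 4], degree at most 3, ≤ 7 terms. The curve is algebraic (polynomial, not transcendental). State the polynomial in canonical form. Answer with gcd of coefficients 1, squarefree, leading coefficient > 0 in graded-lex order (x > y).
3*x^2 - x*y - 2*y^2 - x - y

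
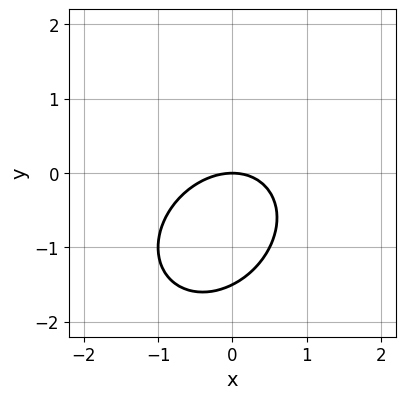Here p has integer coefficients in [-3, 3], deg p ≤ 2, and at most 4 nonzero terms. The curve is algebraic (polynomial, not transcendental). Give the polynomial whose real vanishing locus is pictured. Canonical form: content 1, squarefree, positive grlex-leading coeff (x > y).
2*x^2 - x*y + 2*y^2 + 3*y

The degree is 2 — a generic line meets the curve in up to 2 points.
From the visible intercepts: one y-axis crossing is at y = 0; it crosses the x-axis at the gridline x = 0.
Solving for integer coefficients yields p as stated.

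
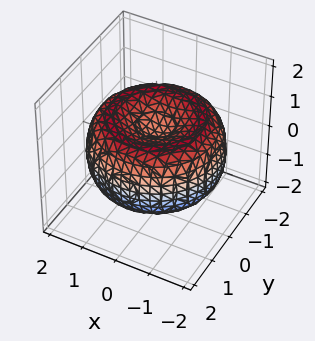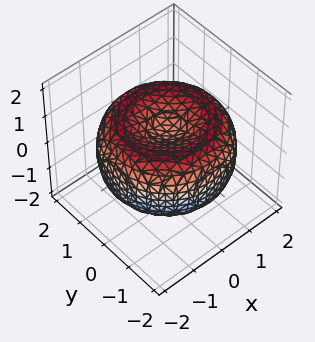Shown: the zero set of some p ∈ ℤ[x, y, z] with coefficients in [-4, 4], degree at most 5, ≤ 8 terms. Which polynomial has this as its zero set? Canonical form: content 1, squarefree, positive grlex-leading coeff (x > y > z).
1. deg p = 4. The shape is more complex than any degree-3 surface.
2. By symmetry, the z-axis is an axis of rotation, so x and y enter only as x² + y².
3. From the axis intercepts and sections: a circular section at z = 0 has radius between 1 and 2.
4. Solving for integer coefficients yields p as stated.

x^4 + 2*x^2*y^2 + y^4 - 3*x^2 - 3*y^2 + 3*z^2 - 1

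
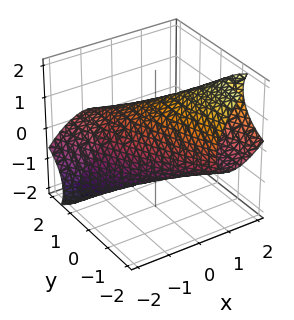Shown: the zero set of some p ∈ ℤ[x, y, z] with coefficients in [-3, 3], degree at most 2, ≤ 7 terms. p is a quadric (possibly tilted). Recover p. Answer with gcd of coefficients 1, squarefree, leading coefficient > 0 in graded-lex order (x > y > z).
3*x^2 + 3*x*y - 3*x*z + y^2 + 2*z^2 - 2

1. The degree is 2 — a generic line meets the surface in up to 2 points.
2. From the axis intercepts and sections: the z-axis gridline crossings are at z ∈ {-1, 1}.
3. These observations pin down the coefficients.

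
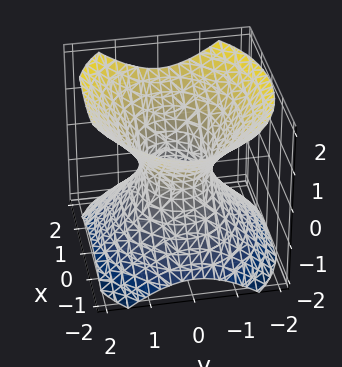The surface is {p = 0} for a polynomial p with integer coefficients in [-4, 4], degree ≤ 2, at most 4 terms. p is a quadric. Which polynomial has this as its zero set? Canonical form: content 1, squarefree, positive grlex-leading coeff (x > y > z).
2*x^2 + 3*y^2 - 3*z^2 - 2

First, deg p = 2.
Then, symmetries: the x ↦ −x reflection is a symmetry, so x appears only in even powers; mirror symmetry z ↦ −z ⇒ only even powers of z; the y ↦ −y reflection is a symmetry, so y appears only in even powers.
Then, against the integer gridlines: among the integer gridlines, it crosses the x-axis at x ∈ {-1, 1}; no z-intercept at any integer in the box.
Finally, fitting integer coefficients to these (and the overall shape) gives p.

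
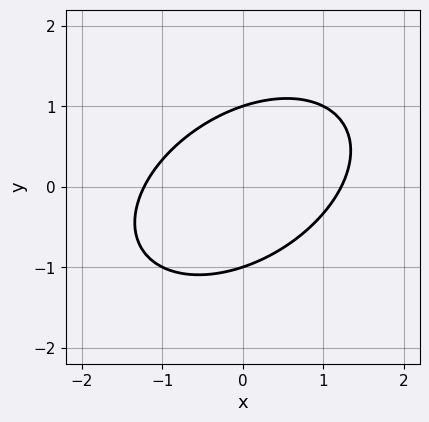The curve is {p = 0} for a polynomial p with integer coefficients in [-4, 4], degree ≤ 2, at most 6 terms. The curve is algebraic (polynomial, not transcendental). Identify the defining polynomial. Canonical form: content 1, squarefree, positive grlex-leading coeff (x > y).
2*x^2 - 2*x*y + 3*y^2 - 3

First, deg p = 2.
Then, from the visible intercepts: among the integer gridlines, it crosses the y-axis at y ∈ {-1, 1}.
Finally, together with the visible shape, these determine p as stated.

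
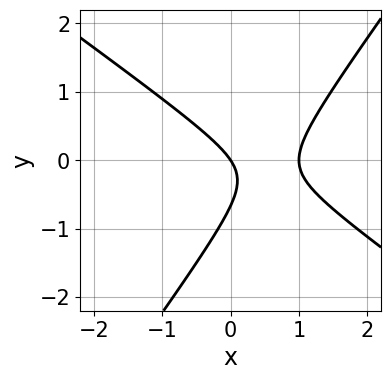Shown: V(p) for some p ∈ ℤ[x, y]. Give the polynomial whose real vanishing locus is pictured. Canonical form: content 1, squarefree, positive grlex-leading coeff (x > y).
3*x^2 + 2*x*y - 3*y^2 - 3*x - 2*y

The degree is 2 — no degree-1 curve has this shape.
From the axis intercepts and sections: one y-axis crossing is at y = 0; the x-axis gridline crossings are at x ∈ {0, 1}.
Assembling these constraints gives the stated polynomial.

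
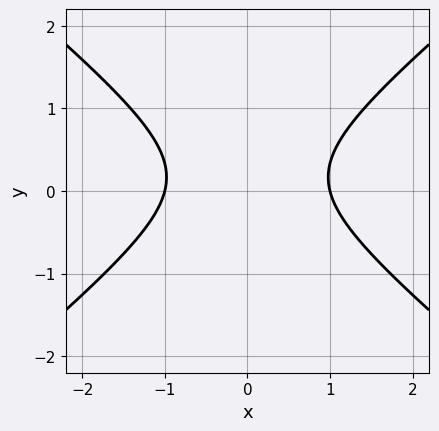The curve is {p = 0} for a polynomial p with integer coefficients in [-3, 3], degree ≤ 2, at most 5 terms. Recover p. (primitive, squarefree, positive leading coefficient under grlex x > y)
2*x^2 - 3*y^2 + y - 2

Degree: no degree-1 curve has this shape, so deg p = 2.
Symmetries: the x ↦ −x reflection is a symmetry, so x appears only in even powers.
From the axis intercepts and sections: among the integer gridlines, it crosses the x-axis at x ∈ {-1, 1}; it misses every integer gridline on the y-axis.
Together with the visible shape, these determine p as stated.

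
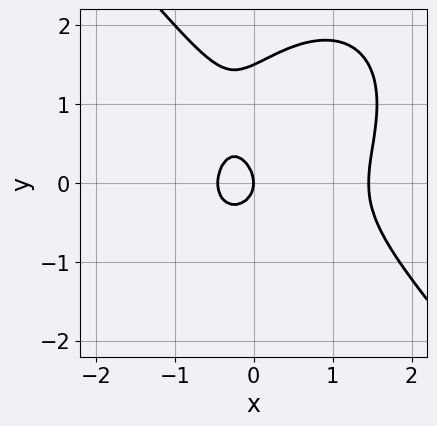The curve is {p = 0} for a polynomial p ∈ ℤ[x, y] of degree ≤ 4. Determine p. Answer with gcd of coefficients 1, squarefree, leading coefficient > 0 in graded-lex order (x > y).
Degree: no degree-2 curve has this shape, so deg p = 3.
From the axis intercepts and sections: one x-axis crossing is at x = 0; one y-axis crossing is at y = 0.
Assembling these constraints gives the stated polynomial.

3*x^3 + 2*y^3 - 3*x^2 - 3*y^2 - 2*x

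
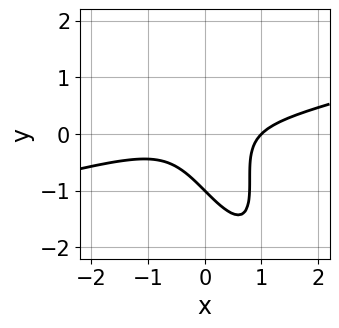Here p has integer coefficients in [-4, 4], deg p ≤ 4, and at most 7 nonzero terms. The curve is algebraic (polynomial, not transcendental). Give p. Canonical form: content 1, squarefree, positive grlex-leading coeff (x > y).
x^3 - 3*x^2*y - 3*x*y^2 - y^3 - 1

The degree is 3 — a generic line meets the curve in up to 3 points.
Checking where it meets the axes: it meets the y-axis at y = -1 (among the integer gridlines); it meets the x-axis at x = 1 (among the integer gridlines).
Fitting integer coefficients to these (and the overall shape) gives p.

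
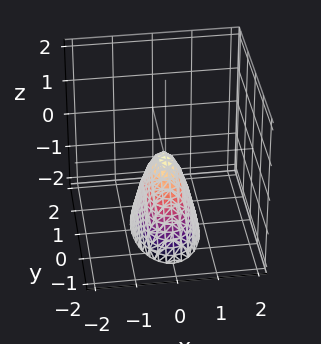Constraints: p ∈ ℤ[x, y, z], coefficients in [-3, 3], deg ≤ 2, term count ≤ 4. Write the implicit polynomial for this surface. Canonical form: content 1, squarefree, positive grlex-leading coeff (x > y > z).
First, the degree is 2 — a single bowl opening along one axis; a quadric.
Next, symmetries: mirror symmetry x ↦ −x ⇒ only even powers of x; the y ↦ −y reflection is a symmetry, so y appears only in even powers.
Then, checking where it meets the axes: one y-axis crossing is at y = 0; one x-axis crossing is at x = 0.
Finally, putting this together gives p.

3*x^2 + y^2 + z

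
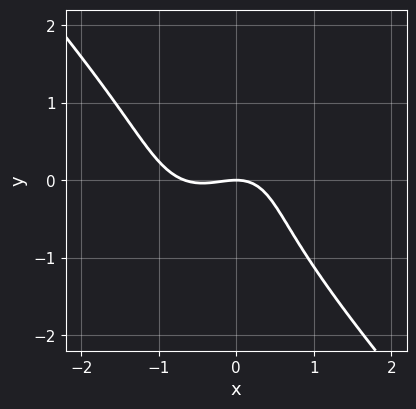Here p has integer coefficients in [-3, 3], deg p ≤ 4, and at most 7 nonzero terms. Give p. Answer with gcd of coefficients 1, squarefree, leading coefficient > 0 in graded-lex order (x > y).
3*x^3 + 2*y^3 + 2*x^2 - x*y + 3*y

(a) The degree is 3 — a generic line meets the curve in up to 3 points.
(b) From the visible intercepts: it crosses the x-axis at the gridline x = 0; one y-axis crossing is at y = 0.
(c) Assembling these constraints gives the stated polynomial.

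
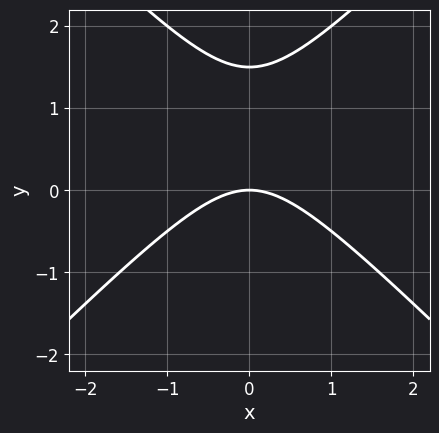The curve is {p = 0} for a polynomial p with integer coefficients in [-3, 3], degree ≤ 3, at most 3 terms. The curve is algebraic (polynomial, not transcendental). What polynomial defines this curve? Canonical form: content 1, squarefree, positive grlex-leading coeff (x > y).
2*x^2 - 2*y^2 + 3*y

deg p = 2. The shape is more complex than any degree-1 curve.
Symmetries: the x ↦ −x reflection is a symmetry, so x appears only in even powers.
Against the integer gridlines: one x-axis crossing is at x = 0; it meets the y-axis at y = 0 (among the integer gridlines).
The integer polynomial consistent with all of this is the stated p.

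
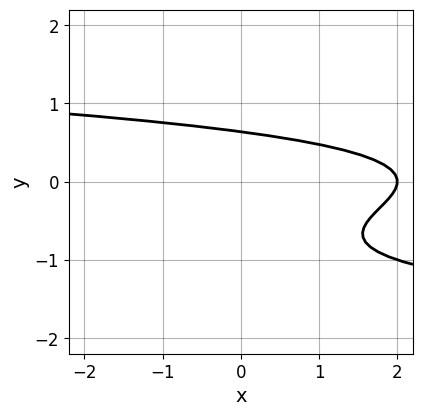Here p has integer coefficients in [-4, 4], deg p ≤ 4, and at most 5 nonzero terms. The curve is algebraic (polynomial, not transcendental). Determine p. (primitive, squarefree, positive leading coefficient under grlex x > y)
3*y^3 + 3*y^2 + x - 2

First, the degree is 3 — no degree-2 curve has this shape.
Next, from the axis intercepts and sections: it meets the x-axis at x = 2 (among the integer gridlines).
Finally, fitting integer coefficients to these (and the overall shape) gives p.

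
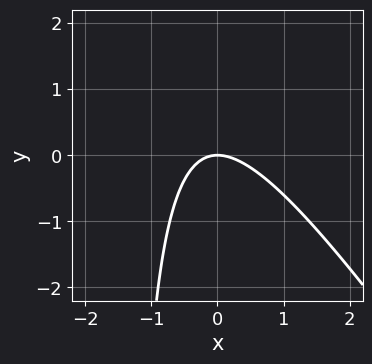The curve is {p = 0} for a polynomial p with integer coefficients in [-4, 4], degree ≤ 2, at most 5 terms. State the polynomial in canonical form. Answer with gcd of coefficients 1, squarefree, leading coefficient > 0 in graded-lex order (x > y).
3*x^2 + 2*x*y + 3*y

Degree: a generic line meets the curve in up to 2 points, so deg p = 2.
Observable constraints: it meets the x-axis at x = 0 (among the integer gridlines); it crosses the y-axis at the gridline y = 0.
Solving for integer coefficients yields p as stated.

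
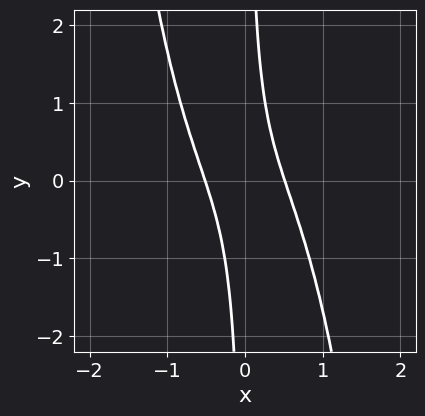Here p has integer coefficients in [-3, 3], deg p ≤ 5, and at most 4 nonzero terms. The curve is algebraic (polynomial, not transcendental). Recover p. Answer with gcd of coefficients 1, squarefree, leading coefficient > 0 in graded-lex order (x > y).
First, degree: no degree-3 curve has this shape, so deg p = 4.
Next, checking where it meets the axes: it misses every integer gridline on the y-axis.
Finally, the integer polynomial consistent with all of this is the stated p.

3*x^4 + 3*x^2 + 3*x*y - 1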